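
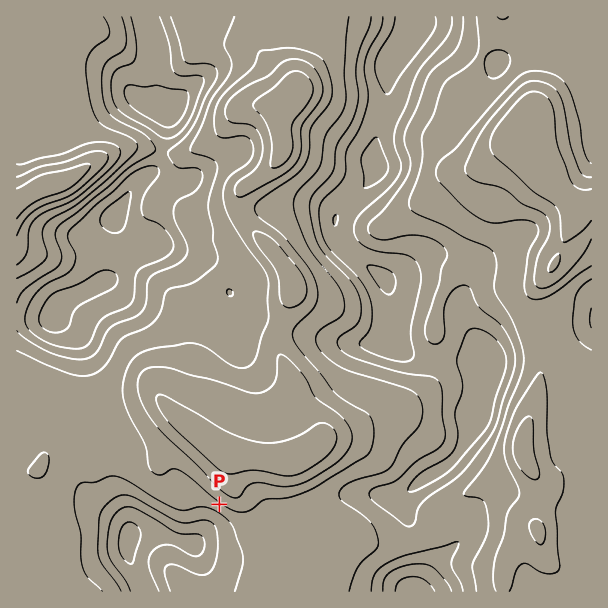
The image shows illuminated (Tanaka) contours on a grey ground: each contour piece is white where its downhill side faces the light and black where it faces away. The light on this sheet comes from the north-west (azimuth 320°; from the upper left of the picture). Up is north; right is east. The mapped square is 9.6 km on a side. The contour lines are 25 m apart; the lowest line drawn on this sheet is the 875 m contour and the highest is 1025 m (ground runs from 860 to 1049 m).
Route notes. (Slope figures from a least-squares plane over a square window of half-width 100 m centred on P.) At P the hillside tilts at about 9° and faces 214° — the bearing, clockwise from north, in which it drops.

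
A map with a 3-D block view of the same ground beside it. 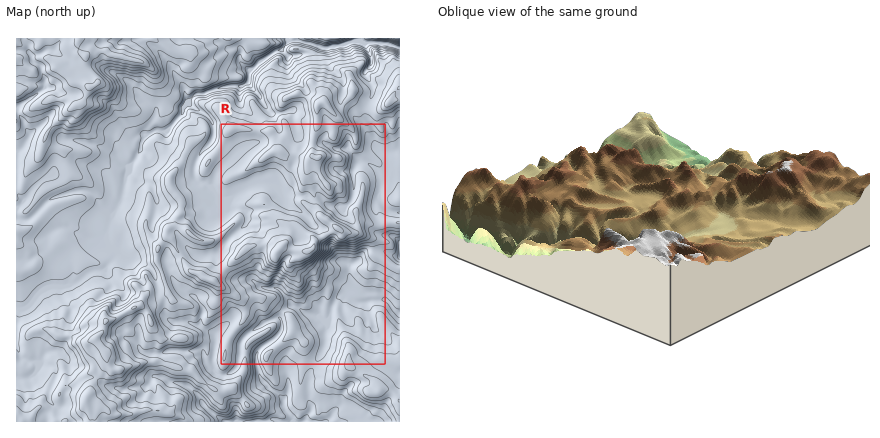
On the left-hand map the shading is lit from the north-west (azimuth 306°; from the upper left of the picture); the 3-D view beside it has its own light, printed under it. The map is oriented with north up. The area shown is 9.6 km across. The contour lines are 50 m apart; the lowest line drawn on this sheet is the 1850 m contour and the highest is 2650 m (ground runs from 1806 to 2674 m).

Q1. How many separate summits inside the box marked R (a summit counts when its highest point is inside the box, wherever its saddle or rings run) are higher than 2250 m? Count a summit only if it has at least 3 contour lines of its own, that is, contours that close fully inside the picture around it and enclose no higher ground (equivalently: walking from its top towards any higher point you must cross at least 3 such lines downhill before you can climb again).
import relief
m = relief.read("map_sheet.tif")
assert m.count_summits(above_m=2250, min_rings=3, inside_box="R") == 1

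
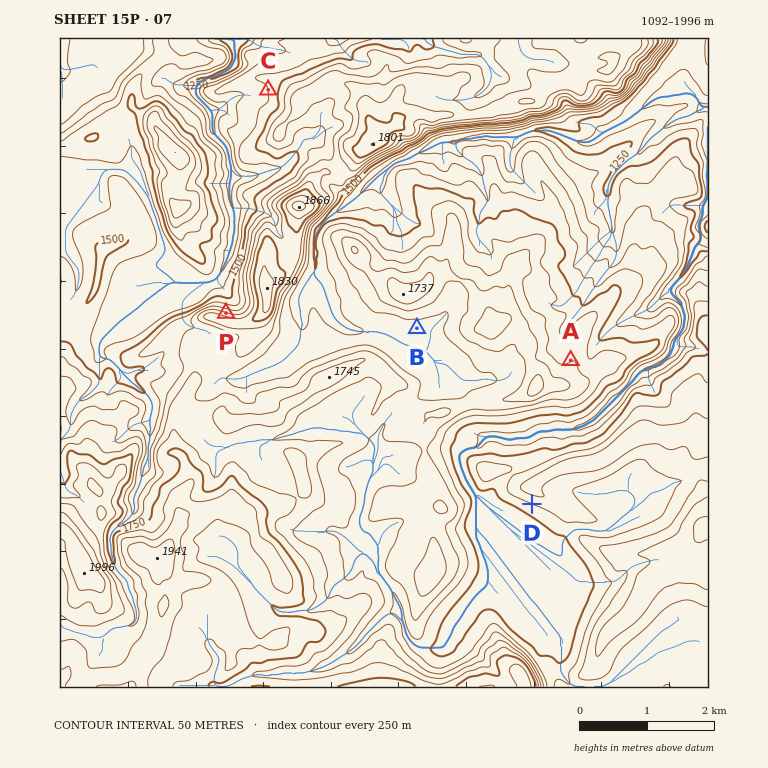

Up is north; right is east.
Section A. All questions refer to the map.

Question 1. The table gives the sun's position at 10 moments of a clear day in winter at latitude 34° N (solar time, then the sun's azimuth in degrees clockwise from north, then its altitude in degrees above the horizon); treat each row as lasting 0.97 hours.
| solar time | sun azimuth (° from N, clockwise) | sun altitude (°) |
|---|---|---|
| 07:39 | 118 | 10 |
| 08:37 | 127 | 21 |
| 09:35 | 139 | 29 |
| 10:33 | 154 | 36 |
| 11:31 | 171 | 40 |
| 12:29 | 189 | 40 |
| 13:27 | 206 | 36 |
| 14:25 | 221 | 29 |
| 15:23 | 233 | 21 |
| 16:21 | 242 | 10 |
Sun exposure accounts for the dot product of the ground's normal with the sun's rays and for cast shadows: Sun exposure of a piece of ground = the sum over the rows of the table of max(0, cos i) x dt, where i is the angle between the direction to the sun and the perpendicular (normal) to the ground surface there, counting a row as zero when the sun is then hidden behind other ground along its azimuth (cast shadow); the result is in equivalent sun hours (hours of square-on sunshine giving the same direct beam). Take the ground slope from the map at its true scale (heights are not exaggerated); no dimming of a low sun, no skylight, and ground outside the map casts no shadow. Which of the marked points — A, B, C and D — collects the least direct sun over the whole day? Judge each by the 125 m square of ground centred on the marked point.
A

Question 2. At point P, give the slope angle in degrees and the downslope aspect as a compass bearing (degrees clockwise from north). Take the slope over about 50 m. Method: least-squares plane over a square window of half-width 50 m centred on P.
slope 41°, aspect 16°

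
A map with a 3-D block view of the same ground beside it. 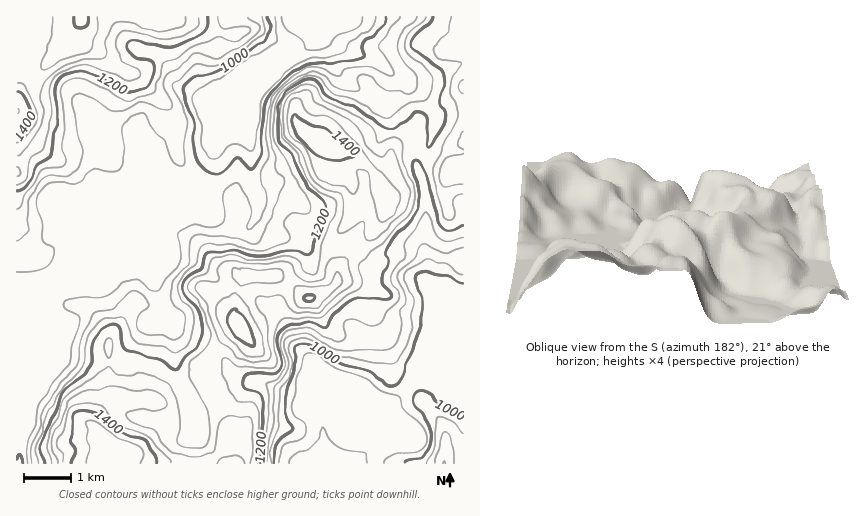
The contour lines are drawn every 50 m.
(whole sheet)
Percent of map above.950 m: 90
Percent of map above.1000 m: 84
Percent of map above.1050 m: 65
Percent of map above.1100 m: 55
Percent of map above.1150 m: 45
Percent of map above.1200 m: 37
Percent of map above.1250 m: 27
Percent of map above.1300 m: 17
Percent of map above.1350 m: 8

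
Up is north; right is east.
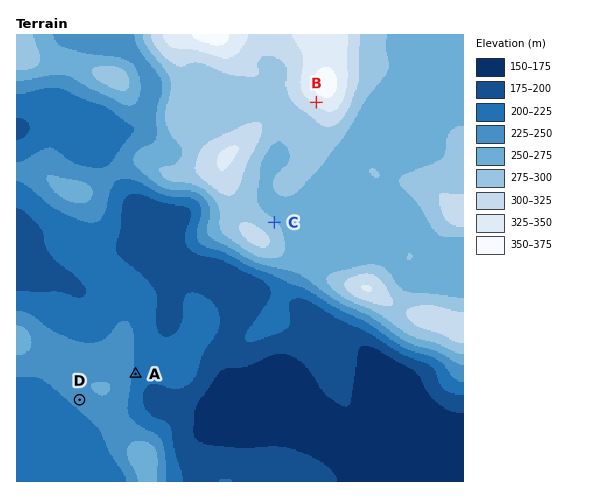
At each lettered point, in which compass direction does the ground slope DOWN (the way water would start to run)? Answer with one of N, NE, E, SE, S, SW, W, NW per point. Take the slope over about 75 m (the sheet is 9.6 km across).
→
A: E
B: SW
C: NE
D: SW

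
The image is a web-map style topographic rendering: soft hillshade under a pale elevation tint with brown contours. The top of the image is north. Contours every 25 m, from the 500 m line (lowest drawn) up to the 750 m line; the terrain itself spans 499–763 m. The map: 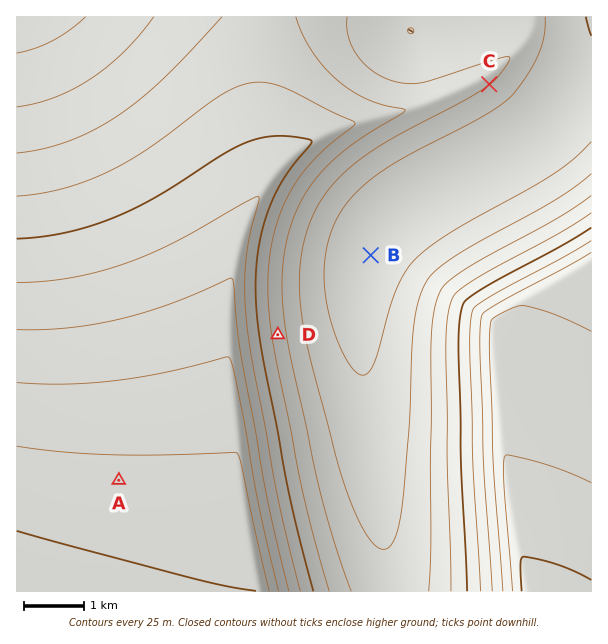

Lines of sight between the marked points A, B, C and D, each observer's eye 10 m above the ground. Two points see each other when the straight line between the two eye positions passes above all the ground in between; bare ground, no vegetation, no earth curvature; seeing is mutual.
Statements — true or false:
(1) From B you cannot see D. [false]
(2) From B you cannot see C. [false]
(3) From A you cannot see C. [true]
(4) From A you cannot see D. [true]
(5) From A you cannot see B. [true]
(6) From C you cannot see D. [false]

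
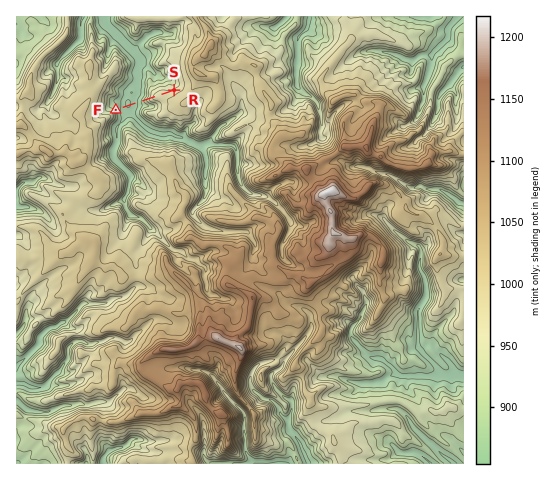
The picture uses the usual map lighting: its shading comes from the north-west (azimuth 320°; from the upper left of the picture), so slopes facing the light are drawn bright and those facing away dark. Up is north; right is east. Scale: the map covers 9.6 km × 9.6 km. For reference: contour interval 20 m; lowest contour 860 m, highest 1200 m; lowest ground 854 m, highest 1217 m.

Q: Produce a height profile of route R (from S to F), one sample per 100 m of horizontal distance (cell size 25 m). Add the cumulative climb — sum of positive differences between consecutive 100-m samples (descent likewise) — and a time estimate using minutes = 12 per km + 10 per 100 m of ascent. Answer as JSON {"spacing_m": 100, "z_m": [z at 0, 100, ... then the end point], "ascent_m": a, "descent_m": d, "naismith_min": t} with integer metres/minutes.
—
{"spacing_m": 100, "z_m": [966, 963, 970, 972, 969, 956, 926, 895, 865, 857, 861, 859, 859, 881, 888], "ascent_m": 43, "descent_m": 120, "naismith_min": 20}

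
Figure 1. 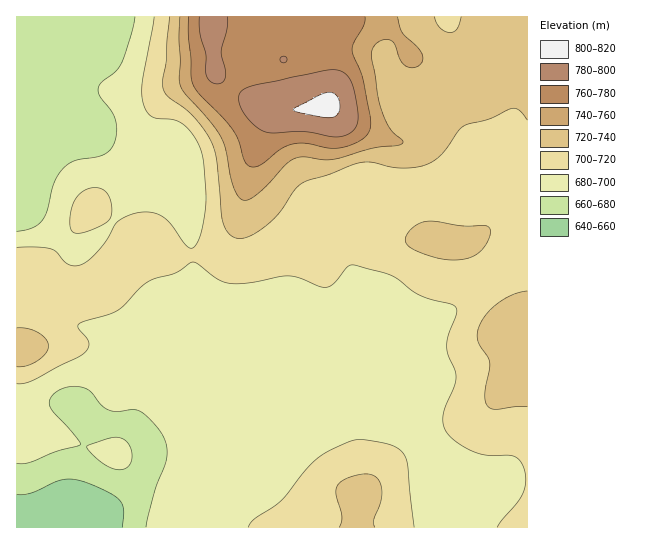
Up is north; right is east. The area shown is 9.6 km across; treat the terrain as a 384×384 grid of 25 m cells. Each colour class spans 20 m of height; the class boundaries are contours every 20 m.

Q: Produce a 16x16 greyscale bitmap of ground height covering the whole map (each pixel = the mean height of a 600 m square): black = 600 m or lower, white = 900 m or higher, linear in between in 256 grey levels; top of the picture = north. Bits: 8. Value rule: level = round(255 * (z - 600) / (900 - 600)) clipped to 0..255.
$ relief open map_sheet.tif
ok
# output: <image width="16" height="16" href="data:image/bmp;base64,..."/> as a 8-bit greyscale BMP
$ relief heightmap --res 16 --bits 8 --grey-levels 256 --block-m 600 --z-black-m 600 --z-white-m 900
<image width="16" height="16" href="data:image/bmp;base64,Qk02BQAAAAAAADYEAAAoAAAAEAAAABAAAAABAAgAAAAAAAABAAATCwAAEwsAAAABAAAAAAAAAAAAAAEBAQACAgIAAwMDAAQEBAAFBQUABgYGAAcHBwAICAgACQkJAAoKCgALCwsADAwMAA0NDQAODg4ADw8PABAQEAAREREAEhISABMTEwAUFBQAFRUVABYWFgAXFxcAGBgYABkZGQAaGhoAGxsbABwcHAAdHR0AHh4eAB8fHwAgICAAISEhACIiIgAjIyMAJCQkACUlJQAmJiYAJycnACgoKAApKSkAKioqACsrKwAsLCwALS0tAC4uLgAvLy8AMDAwADExMQAyMjIAMzMzADQ0NAA1NTUANjY2ADc3NwA4ODgAOTk5ADo6OgA7OzsAPDw8AD09PQA+Pj4APz8/AEBAQABBQUEAQkJCAENDQwBEREQARUVFAEZGRgBHR0cASEhIAElJSQBKSkoAS0tLAExMTABNTU0ATk5OAE9PTwBQUFAAUVFRAFJSUgBTU1MAVFRUAFVVVQBWVlYAV1dXAFhYWABZWVkAWlpaAFtbWwBcXFwAXV1dAF5eXgBfX18AYGBgAGFhYQBiYmIAY2NjAGRkZABlZWUAZmZmAGdnZwBoaGgAaWlpAGpqagBra2sAbGxsAG1tbQBubm4Ab29vAHBwcABxcXEAcnJyAHNzcwB0dHQAdXV1AHZ2dgB3d3cAeHh4AHl5eQB6enoAe3t7AHx8fAB9fX0Afn5+AH9/fwCAgIAAgYGBAIKCggCDg4MAhISEAIWFhQCGhoYAh4eHAIiIiACJiYkAioqKAIuLiwCMjIwAjY2NAI6OjgCPj48AkJCQAJGRkQCSkpIAk5OTAJSUlACVlZUAlpaWAJeXlwCYmJgAmZmZAJqamgCbm5sAnJycAJ2dnQCenp4An5+fAKCgoAChoaEAoqKiAKOjowCkpKQApaWlAKampgCnp6cAqKioAKmpqQCqqqoAq6urAKysrACtra0Arq6uAK+vrwCwsLAAsbGxALKysgCzs7MAtLS0ALW1tQC2trYAt7e3ALi4uAC5ubkAurq6ALu7uwC8vLwAvb29AL6+vgC/v78AwMDAAMHBwQDCwsIAw8PDAMTExADFxcUAxsbGAMfHxwDIyMgAycnJAMrKygDLy8sAzMzMAM3NzQDOzs4Az8/PANDQ0ADR0dEA0tLSANPT0wDU1NQA1dXVANbW1gDX19cA2NjYANnZ2QDa2toA29vbANzc3ADd3d0A3t7eAN/f3wDg4OAA4eHhAOLi4gDj4+MA5OTkAOXl5QDm5uYA5+fnAOjo6ADp6ekA6urqAOvr6wDs7OwA7e3tAO7u7gDv7+8A8PDwAPHx8QDy8vIA8/PzAPT09AD19fUA9vb2APf39wD4+PgA+fn5APr6+gD7+/sA/Pz8AP39/QD+/v4A////ACspKjdKS0pSWmJnY1VRUlY6NDg+RUhGSFFeZmJTUVFTSERERENHRkZIUlhXUlNXV0pEQ0NGSEZGRktRTU5WYWFTSEZGR0dGRkZITEtMVGJwa1tQSkhGRkZGR0lJTFVkbF5aVlJQS0hGR0xLSU1UZG5fYWJaUU9SUVBUT09XXFxhW1VXW1hWXV5bW1ZcY2dkXENRVlZWU2VqX1lWWmRmZWI7TFVRT09reGldV1dbW2BjN0FGS0xQcYl7d29ra2BeZDU5PkpSXICYnJ+Ye3BpY2Q2O0JNYHyUnqOom3RpaGppODs+SWKImJWYlox0dWtpbDc4OUNejJmQkZGLenFna3E="/>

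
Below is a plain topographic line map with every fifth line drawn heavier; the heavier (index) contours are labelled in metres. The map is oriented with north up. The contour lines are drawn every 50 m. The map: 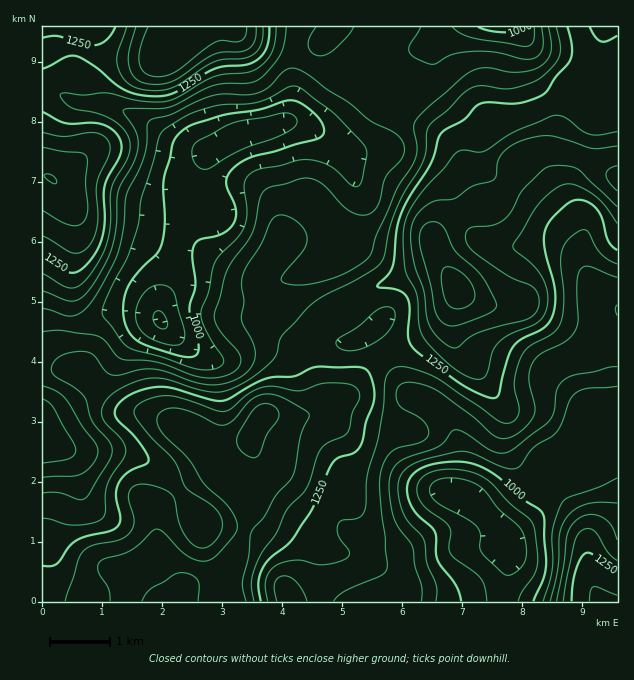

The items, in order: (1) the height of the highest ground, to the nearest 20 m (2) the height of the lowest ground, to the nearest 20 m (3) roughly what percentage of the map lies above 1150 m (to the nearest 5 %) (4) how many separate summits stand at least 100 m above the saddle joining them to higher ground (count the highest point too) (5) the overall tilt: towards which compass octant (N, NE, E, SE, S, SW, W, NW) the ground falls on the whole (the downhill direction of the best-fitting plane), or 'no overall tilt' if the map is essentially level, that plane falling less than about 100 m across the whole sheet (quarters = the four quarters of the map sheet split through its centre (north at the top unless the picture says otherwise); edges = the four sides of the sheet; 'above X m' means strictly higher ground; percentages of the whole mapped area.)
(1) The highest ground is at about 1480 m.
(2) The lowest point is down at roughly 860 m.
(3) Roughly 60 % of the ground is higher than 1150 m.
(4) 5 summits rise at least 100 m above their surroundings.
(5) No overall tilt - high and low ground are spread across the sheet.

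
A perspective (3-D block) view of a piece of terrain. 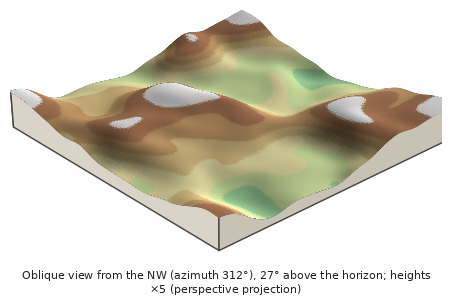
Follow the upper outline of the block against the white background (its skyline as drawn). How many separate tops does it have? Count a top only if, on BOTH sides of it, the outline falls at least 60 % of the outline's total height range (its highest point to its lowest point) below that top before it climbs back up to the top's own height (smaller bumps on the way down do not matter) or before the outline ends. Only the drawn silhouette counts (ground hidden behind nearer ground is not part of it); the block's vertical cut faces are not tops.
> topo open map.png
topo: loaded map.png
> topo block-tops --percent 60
1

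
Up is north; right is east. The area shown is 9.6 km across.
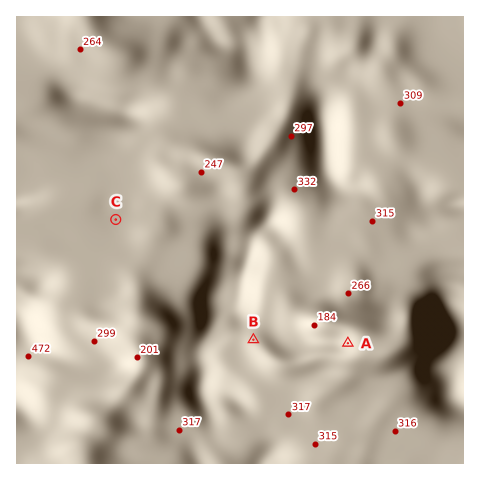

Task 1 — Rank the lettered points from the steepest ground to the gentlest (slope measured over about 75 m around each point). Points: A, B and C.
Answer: A B C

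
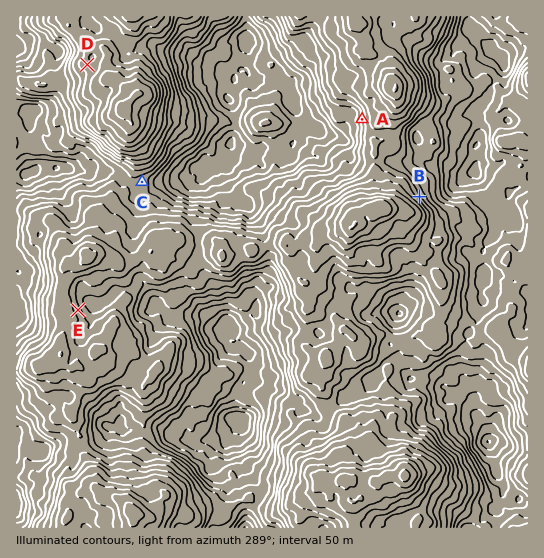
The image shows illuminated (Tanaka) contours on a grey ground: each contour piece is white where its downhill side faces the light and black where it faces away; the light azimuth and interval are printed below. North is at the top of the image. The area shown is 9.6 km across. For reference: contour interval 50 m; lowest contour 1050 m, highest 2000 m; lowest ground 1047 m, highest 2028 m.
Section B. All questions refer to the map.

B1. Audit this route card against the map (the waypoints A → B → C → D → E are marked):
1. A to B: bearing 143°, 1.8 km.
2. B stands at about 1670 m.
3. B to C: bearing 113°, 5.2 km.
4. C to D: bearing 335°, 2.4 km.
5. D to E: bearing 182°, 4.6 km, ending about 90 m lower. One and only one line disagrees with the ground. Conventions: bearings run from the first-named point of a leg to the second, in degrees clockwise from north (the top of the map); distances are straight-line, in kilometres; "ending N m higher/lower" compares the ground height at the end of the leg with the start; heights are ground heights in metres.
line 3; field bearing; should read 273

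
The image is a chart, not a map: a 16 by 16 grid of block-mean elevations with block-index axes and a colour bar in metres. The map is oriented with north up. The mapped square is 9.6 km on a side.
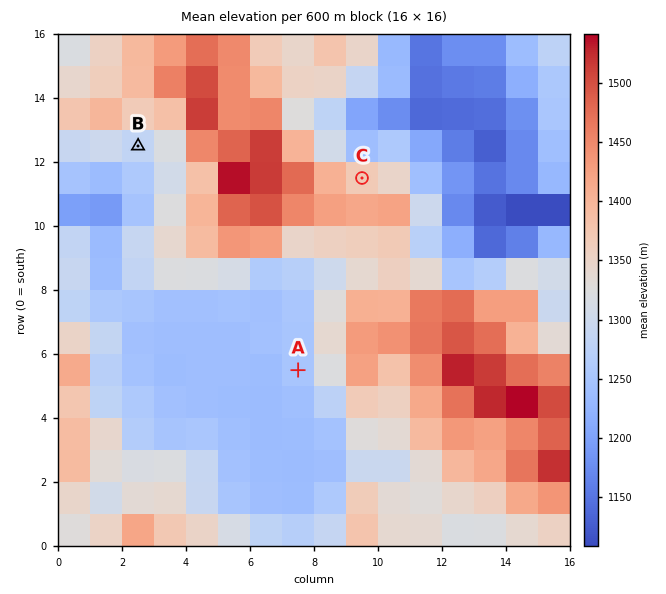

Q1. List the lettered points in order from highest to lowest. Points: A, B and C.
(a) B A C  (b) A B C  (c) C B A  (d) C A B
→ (c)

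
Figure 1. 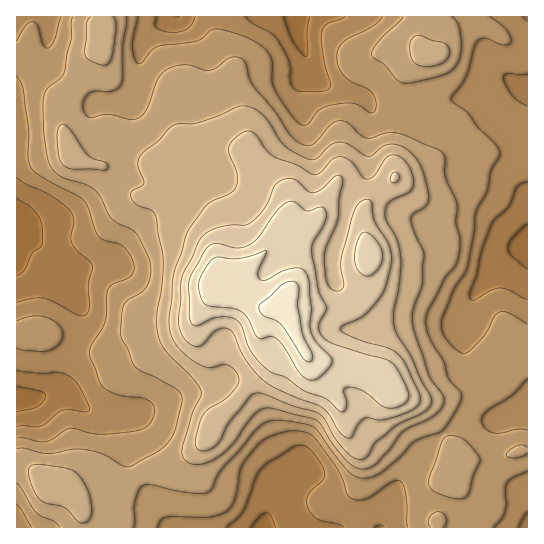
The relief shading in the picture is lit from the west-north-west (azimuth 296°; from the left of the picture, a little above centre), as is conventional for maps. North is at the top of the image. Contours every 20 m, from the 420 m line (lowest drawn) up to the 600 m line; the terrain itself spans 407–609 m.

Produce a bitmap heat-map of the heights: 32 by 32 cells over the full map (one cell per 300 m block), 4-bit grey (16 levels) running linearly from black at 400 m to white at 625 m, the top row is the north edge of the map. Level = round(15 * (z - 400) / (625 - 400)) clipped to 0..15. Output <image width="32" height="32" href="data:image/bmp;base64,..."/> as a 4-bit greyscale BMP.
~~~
<image width="32" height="32" href="data:image/bmp;base64,Qk12AgAAAAAAAHYAAAAoAAAAIAAAACAAAAABAAQAAAAAAAACAAATCwAAEwsAABAAAAAAAAAAAAAAABEREQAiIiIAMzMzAERERABVVVUAZmZmAHd3dwCIiIgAmZmZAKqqqgC7u7sAzMzMAN3d3QDu7u4A////AEVmdmVEREMhIjMzM0VVVENWd3ZlVVVUMiIzRENFVVVDZ3d2ZVVVVDIiM0RERVZVQ2d3ZmVmZmUyIiNWZVVmVVRmZmVVVnd2QzI0eHZVVlVVREVURVV4h1RDRpmHZVVUVTM0MzRFaIh1VWipmXZlREQSIzM0RWeIh3iKuquodVRDESI0RFVneIiau7u8uXZVRCIjRFVWZ4iau8y7y6dlVVQzM0RVZniIq7zcy7qXVUVVRERFVmeZmbzN26qZhlREVUVDNFZoqqq93sqZmHZDNEREMzRWaKu8ze3Kqph2QzREIyI0VWis3d3tyqqodlQzMyIiM0RnrN3c3bmaqXdkMiISIjM0Z5vMzMy5q7l3ZTIhESM0RWeKu7zLuZu5d2ZCEREjRFVniaqry7qaqHZlQyERI0Vmd3iZmru6mph2ZUMiEjNFZ3d4iJmqqpmYd2VEMjNFVmd3eIiJmZmYmYdlVDNEZ3dnd3iIiZiImImGZVRDRWd2Znd4iIh3Z3d4dlVUREV3ZmZnd4iIZVZlVlVVRENFZlVVZnd3d1RFVUVUREQzRWZVVVZmZmZDNERFVEREM0VmZlVWZmZlQyM0RVVEQzJFVmZkVWVWVDIjRVVmZUMzREZ3ZEVVVVQyI0VWZ3ZDNERFd2Q0REVDISNEVnd2RERERXdkMiNDMiEjM0VmZVRD"/>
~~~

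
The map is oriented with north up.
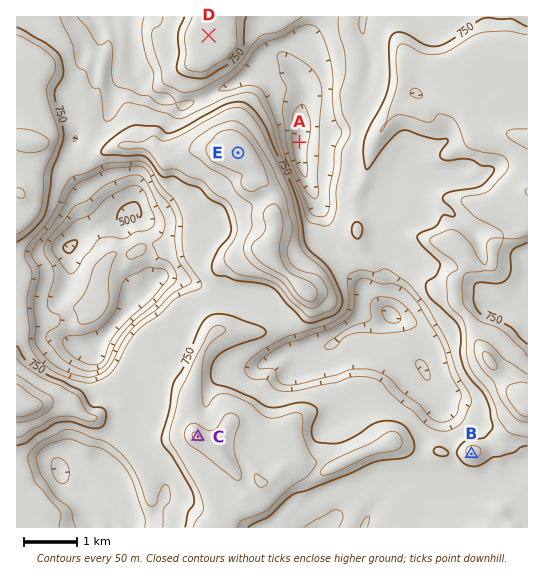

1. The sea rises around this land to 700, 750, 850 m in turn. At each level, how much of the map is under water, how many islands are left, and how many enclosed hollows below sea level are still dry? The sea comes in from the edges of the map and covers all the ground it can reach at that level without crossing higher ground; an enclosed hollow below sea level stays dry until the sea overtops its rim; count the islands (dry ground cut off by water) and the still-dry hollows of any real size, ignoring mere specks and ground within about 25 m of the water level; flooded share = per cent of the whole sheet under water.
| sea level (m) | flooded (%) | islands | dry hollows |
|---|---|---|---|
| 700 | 13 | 0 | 2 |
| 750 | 64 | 1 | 0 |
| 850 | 94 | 2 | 0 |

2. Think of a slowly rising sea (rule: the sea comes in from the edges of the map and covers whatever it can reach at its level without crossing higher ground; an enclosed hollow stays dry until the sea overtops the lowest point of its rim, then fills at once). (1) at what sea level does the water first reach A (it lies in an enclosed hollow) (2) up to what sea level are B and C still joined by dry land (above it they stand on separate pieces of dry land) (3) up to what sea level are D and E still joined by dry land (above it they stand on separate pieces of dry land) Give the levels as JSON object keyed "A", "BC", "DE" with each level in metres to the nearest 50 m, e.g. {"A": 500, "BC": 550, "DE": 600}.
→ {"A": 650, "BC": 750, "DE": 700}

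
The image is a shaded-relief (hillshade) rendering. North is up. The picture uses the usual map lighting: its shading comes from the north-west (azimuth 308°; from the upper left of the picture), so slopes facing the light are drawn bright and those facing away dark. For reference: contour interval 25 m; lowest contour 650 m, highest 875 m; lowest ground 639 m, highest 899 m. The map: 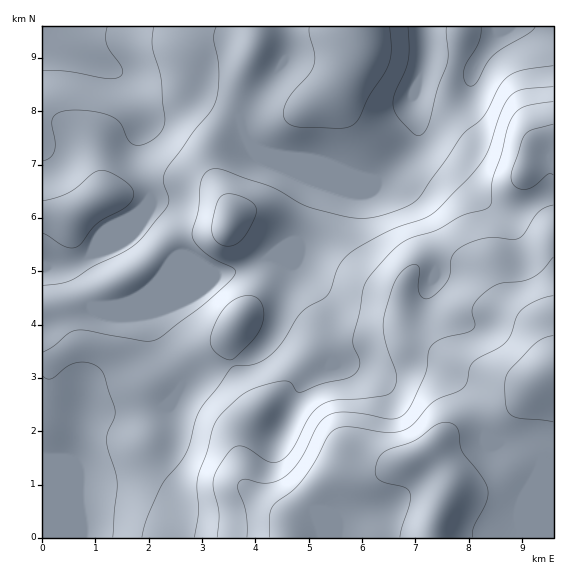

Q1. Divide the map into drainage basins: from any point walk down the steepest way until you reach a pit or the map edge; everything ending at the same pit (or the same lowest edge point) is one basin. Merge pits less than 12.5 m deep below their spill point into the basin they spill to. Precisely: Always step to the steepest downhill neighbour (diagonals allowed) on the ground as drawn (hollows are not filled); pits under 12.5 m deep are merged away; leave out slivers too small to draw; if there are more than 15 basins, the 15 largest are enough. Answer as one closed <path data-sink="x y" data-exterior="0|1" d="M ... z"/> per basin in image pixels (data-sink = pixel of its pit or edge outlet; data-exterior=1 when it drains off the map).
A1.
<path data-sink="43 27" data-exterior="1" d="M355 26l-313 1 0 334 7 1 28-17 15 0 25 9 24 27 14 7 2 35-4 28 10 18 8 8 13 6 53 2 10 4 44 31 4 18 258 0 1-171-8-24-8-15-33-27-15-29-28-24-17-32-20-19-22-15-22-21-39-53-5-11 0-6 22-38z"/><path data-sink="425 27" data-exterior="1" d="M553 26l-197 0-1 9 4 18-22 38 0 6 5 11 39 53 22 21 22 15 20 19 17 32 28 24 15 29 33 27 8 15 7 23 1-201-22 1-7 3 6-25 8-6 15-3z"/><path data-sink="43 457" data-exterior="1" d="M92 345l-15 0-22 14-13 4 1 175 251-1-1-14-6-8-46-29-49-1-12-3-9-5-12-13-6-13 4-28-2-35-14-7-24-27z"/>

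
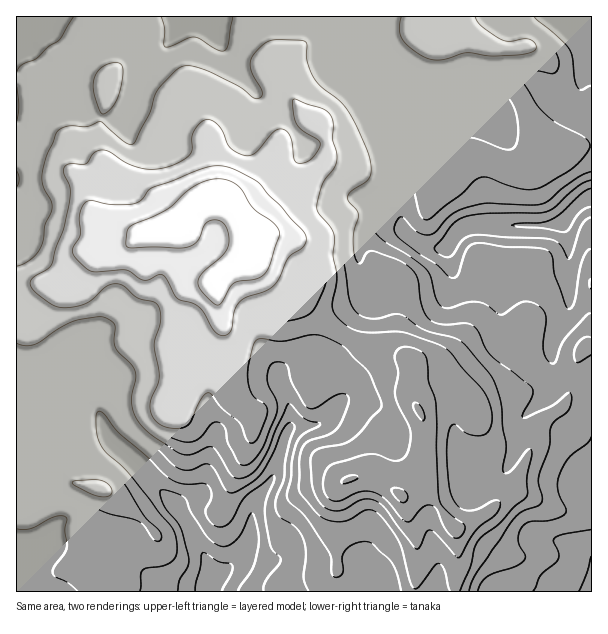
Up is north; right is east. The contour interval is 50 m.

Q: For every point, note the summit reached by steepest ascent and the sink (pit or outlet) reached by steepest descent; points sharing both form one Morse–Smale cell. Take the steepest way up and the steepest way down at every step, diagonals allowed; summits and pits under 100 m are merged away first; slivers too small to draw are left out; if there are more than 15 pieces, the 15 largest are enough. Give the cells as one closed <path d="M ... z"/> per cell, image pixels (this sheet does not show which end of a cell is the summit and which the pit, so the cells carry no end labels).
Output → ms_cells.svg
<path d="M315 120l-10 1-25 20-12 29-8 12-18 14-8 3-27 0-12 6-18 17-34 10-21 18-26 8-12 20-12 10-31-5-25 1 1 308 439-1 2-40-1-18-3-5 7 0 25-14 6-4 2-6-13-31 6-26-12-43-13-14-21-10-10 0-8 4-7 6-2 12-2-7 0-35-7-4-27-6-21-8-42-26-9-11 7-24-19-36-6-5-12-5-7 0-15 5 22-28 23-18 27-32 0-24-4-12z"/><path d="M591 16l-135 0-1 9-33-1-18 10-11 3-16 0-14-6-18 0-12-5-7 0-20 17-22 12-6 5-2 8 1 9 21 30 10 9 10 5 4 5 6 18 0 15-22 29-30 24-22 28 15-5 7 0 12 5 6 5 19 36-7 24 9 11 42 26 21 8 27 6 7 4 0 35 2 7 2-12 7-6 8-4 21 4 10 6 10 9 6 12 2 14 7 22-6 26 14 32 19-16 14-31 7-27 14-16 9-5 7-6 7-18 6-29 9-11 5-1z"/><path d="M455 16l-438 0-1 266 25 1 31 5 12-10 12-20 26-8 24-20 31-8 18-17 12-6 27 0 21-12 11-14 14-32 25-20 8-2-5-3-10-9-21-30 0-14 7-8 22-12 17-15 10-2 12 5 18 0 14 6 16 0 11-3 18-10 33 1z"/><path d="M591 346l-4 0-9 11-6 29-7 18-7 6-9 5-14 16-7 27-14 31-13 10-10 12-35 19 2 21-2 41 136-1z"/>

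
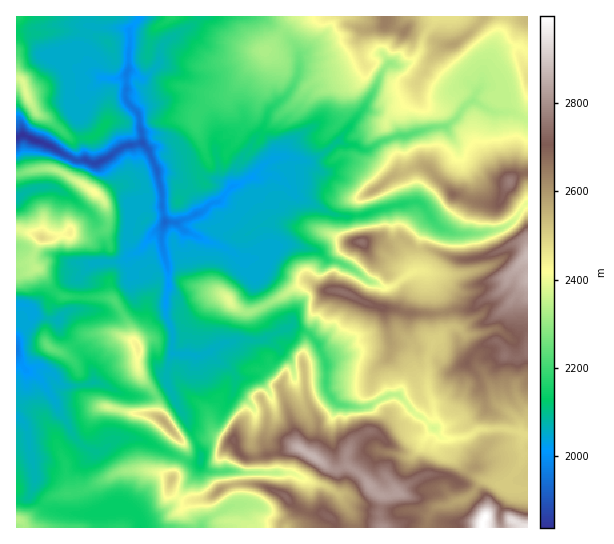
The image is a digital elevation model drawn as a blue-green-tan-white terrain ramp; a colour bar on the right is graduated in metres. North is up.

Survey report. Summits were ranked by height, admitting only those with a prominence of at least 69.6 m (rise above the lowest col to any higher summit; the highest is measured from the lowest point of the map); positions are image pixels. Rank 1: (313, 457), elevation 2866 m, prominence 216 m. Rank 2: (510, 182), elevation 2770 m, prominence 374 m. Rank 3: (362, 242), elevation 2750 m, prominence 228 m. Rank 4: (345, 293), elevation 2745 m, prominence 122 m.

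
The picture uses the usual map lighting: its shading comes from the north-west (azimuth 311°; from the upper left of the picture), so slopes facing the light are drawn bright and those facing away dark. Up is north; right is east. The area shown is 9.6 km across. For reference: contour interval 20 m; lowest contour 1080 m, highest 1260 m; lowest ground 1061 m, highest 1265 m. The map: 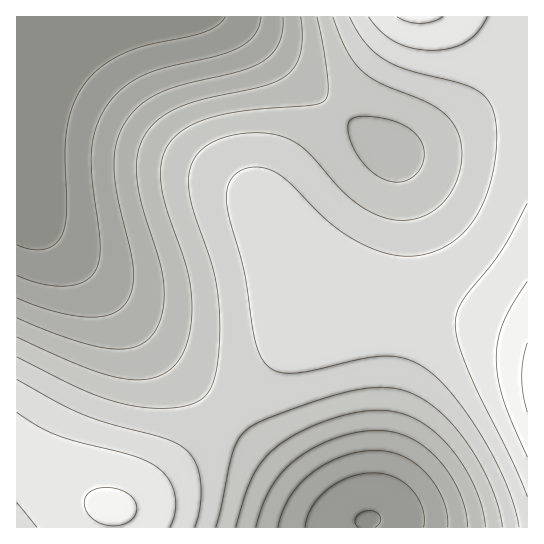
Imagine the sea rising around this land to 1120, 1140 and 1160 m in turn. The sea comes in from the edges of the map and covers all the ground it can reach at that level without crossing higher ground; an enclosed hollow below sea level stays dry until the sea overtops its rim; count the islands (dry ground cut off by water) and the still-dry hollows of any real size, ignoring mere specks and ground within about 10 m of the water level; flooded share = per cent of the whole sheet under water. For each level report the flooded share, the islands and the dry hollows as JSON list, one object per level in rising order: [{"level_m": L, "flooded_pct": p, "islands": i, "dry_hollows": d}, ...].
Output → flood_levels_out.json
[{"level_m": 1120, "flooded_pct": 20, "islands": 0, "dry_hollows": 0}, {"level_m": 1140, "flooded_pct": 27, "islands": 0, "dry_hollows": 0}, {"level_m": 1160, "flooded_pct": 35, "islands": 0, "dry_hollows": 0}]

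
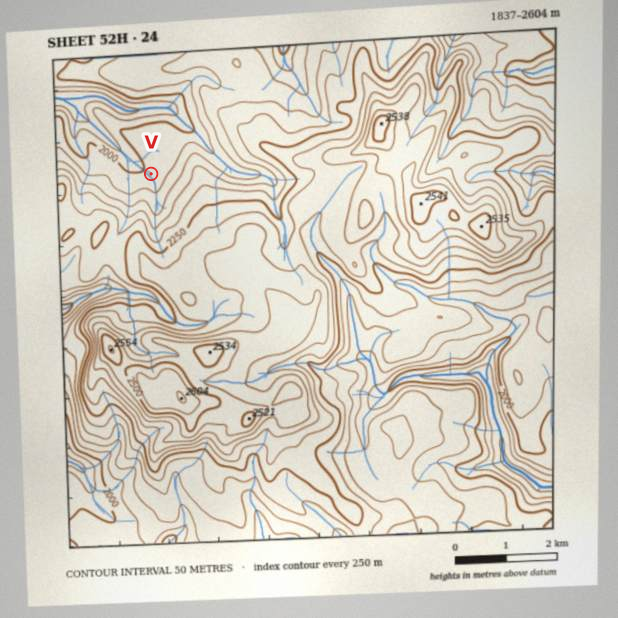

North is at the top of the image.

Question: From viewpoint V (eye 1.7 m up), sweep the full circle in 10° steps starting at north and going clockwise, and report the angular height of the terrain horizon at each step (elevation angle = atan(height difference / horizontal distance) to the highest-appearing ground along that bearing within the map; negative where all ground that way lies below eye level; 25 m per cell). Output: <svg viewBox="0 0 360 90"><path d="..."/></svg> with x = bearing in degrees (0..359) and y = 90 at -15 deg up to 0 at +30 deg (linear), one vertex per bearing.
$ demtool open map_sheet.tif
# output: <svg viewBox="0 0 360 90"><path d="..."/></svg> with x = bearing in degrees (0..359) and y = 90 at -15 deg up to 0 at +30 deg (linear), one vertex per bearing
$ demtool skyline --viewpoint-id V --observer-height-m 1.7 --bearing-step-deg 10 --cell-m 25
<svg viewBox="0 0 360 90"><path d="M0 55l10 0 10 0 10 0 10-2 10-2 10-2 10-1 10-5 10-2 10-1 10-1 10-2 10 0 10 1 10 1 10 1 10 2 10-1 10-3 10 0 10 5 10-3 10 0 10 3 10 2 10-1 10 2 10 8 10 4 10 2 10 6 10-6 10-1 10-2 10-1"/></svg>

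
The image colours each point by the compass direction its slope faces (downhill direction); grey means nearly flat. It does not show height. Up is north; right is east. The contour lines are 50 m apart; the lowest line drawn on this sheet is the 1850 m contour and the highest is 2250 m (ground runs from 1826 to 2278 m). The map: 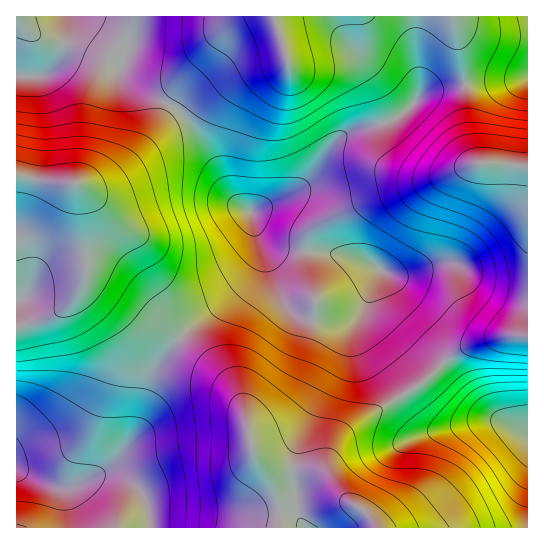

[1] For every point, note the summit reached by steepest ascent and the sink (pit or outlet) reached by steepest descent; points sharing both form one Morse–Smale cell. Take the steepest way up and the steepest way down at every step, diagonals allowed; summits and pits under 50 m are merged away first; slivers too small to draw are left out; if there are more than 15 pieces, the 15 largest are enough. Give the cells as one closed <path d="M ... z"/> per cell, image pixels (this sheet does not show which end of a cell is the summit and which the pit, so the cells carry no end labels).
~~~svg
<path d="M465 85l-19 2-20 5-28 25-16 7-36 9-13 10-20 31-11 13-9 6-42 20 6 20 9 10 7 4 14 4 36 1 24 4 31 12 5 5-2 20 7 14 35 37 20 17 14-9 25-11 31-6 15 0 0-168-5-2-45-2-2-2-8-28z"/><path d="M453 16l-199 0-19 8-12 10-23 31-16 17-15 23 16 13 15 20 12 19 21 42 14 12 6 1 40-19 9-6 11-13 20-31 13-10 36-9 16-7 28-25 20-5 19-2-4-28z"/><path d="M170 105l-22 36-29 30-20 12-24 0 4 6 5 21 4 59 42 23 51 45 12-12 36-26 22-22 8-16-1-22 13 28 9 30 5 9 9 9 19 6 20 3 13-1 9-4 6-6 19-43-15-9-18-5-24-4-36-1-21-8-11-13 1-3-5-14-12-8-10-11-17-37-12-19-15-20z"/><path d="M86 265l-2 13-7 15-16 18-16 8-29 8 1 201 132-1 0-10-4-16-12-17-20-11-20 4 21-14 19-26 7-18 8-38 5-11 27-33-39-37-24-16-26-12z"/><path d="M443 363l-22 21-58 35-22 18-10 17-3 11 7 20-9-10-8-4-47-4-15-9 13 20 7 15 4 18 1 17 247-1 0-92-42-24z"/><path d="M258 239l1 22-8 16-22 22-36 26-12 13 24 21 30 32 10 24 7 36 9 10 17 7 40 3 8 4 8 9-6-19 3-11 10-17 22-18 58-35 23-22-21-18-35-37-7-14 2-20-2-2-20 42-6 6-9 4-13 1-20-3-19-6-9-9-5-9-9-30z"/><path d="M181 337l-24 28-9 16-8 38-7 18-17 24-17 13 18 1 10 5 13 11 7 14 3 23 129 0 1-17-4-18-7-15-17-27-5-30-8-23-11-16z"/><path d="M71 16l-55 1 0 157 35 9 43 1 16-7 9-6 24-24 26-41-40-23-9-10-1-4 2-7-28-21-14-14z"/><path d="M18 175l-2 0 1 152 28-8 16-8 16-18 6-11 4-17-3-55-7-24-3-3-23 0z"/><path d="M253 16l-181 1 7 10 14 14 28 21-2 7 1 4 9 10 13 9 27 13 15-23 16-17 23-31 12-10z"/><path d="M518 335l-21 2-30 10-14 8-9 8 42 48 41 24 1-98z"/><path d="M527 77l-18 4-44 4 3 48 5 22 5 8 50 3z"/><path d="M527 16l-74 1 13 67 43-3 19-4z"/>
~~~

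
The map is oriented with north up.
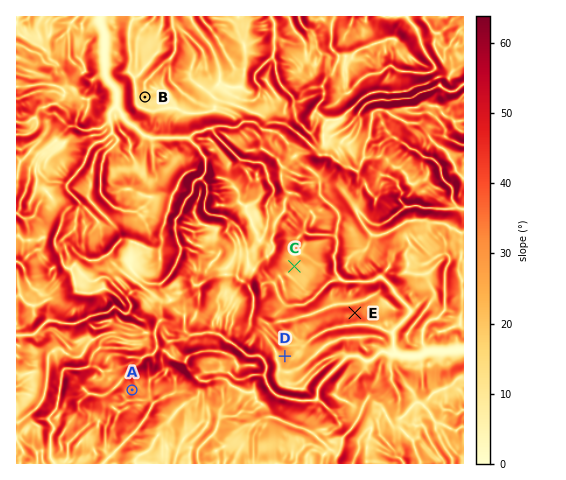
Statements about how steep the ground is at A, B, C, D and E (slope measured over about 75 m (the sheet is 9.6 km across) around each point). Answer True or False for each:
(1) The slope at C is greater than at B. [True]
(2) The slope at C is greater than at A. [False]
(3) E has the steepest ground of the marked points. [True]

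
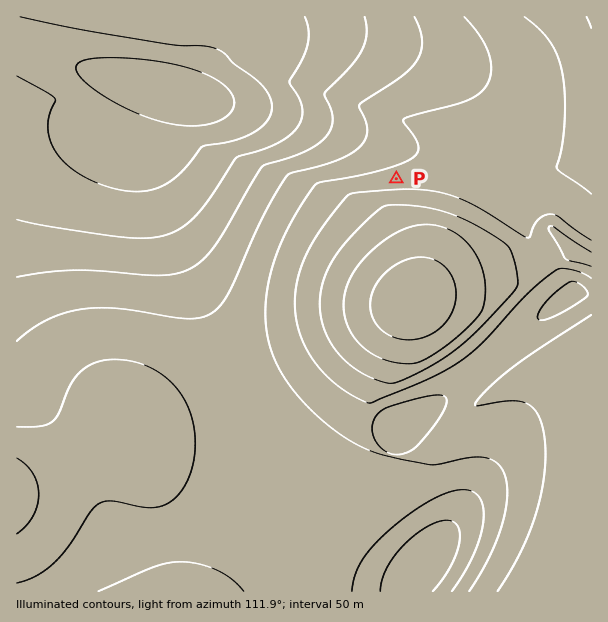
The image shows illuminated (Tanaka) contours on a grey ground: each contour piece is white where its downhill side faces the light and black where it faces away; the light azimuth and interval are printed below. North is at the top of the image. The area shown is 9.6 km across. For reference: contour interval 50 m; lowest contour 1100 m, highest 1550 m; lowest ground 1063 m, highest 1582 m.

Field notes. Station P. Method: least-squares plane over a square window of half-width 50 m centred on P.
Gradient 7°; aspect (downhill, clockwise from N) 172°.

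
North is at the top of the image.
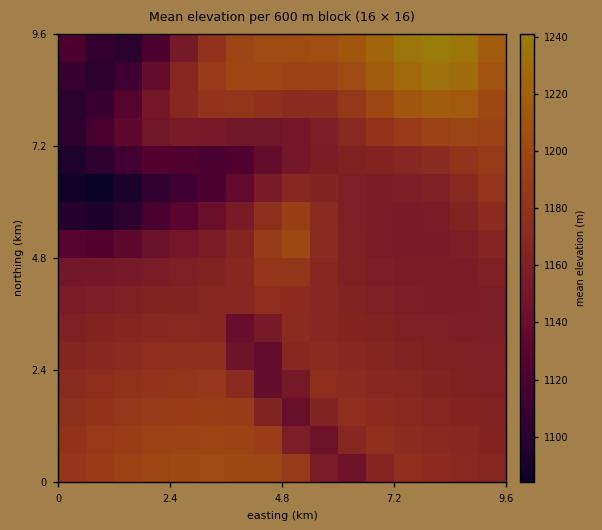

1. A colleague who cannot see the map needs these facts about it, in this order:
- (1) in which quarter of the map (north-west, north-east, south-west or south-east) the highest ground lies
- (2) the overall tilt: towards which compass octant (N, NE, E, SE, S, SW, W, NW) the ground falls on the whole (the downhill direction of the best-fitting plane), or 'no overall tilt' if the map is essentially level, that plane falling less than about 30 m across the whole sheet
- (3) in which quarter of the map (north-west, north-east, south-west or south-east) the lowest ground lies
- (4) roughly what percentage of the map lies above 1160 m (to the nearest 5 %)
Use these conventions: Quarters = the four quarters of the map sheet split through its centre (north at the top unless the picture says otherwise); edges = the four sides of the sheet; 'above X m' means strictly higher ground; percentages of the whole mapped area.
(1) The highest point lies in the north-east quarter of the map.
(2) On the whole the ground falls towards the west.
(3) The lowest ground is in the north-west quarter.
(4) Roughly 60 % of the ground is higher than 1160 m.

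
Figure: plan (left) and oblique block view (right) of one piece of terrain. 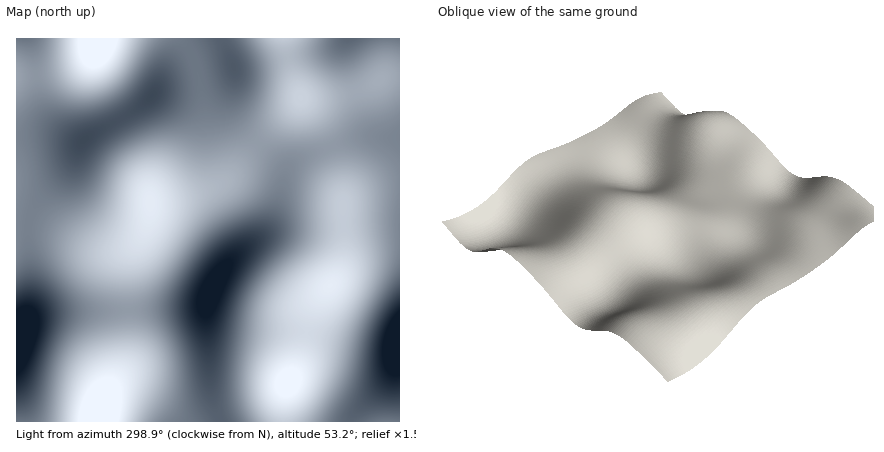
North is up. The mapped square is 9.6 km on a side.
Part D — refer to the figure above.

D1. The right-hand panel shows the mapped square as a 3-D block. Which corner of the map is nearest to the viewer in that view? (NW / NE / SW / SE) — SE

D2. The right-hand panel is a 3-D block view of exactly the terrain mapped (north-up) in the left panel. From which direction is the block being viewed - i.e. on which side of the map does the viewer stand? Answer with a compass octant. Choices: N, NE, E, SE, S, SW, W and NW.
SE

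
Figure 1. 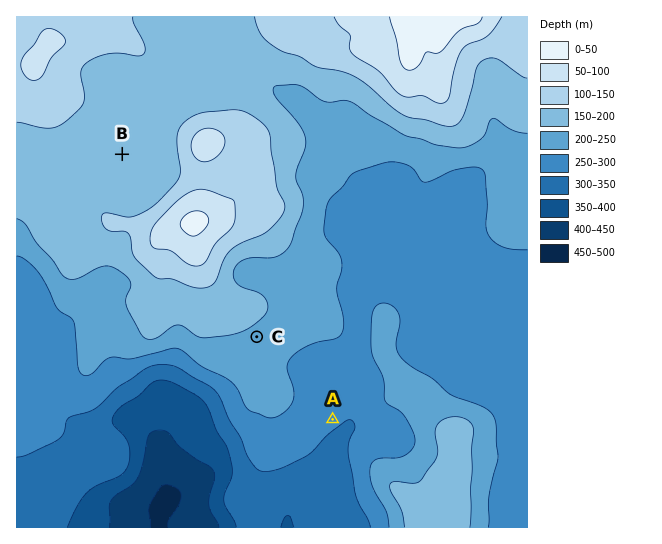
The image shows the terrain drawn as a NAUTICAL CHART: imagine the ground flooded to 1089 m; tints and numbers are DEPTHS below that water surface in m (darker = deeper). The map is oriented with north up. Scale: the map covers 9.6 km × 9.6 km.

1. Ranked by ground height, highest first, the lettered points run B C A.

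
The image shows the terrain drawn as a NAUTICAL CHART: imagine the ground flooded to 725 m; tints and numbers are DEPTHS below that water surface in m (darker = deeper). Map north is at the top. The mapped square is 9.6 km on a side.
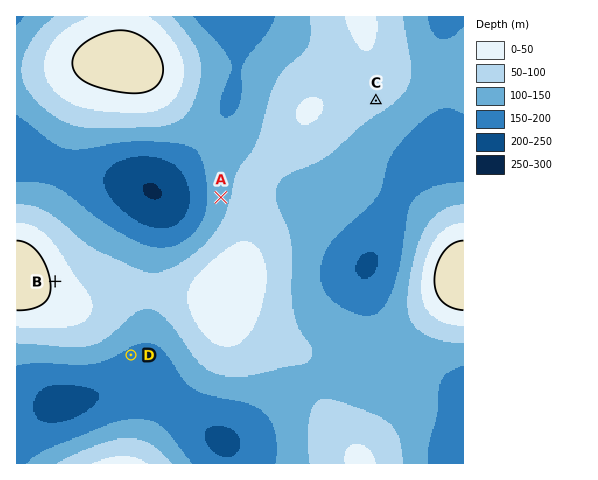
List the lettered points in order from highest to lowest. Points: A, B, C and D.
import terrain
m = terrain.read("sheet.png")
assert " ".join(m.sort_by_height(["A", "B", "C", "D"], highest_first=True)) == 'B C A D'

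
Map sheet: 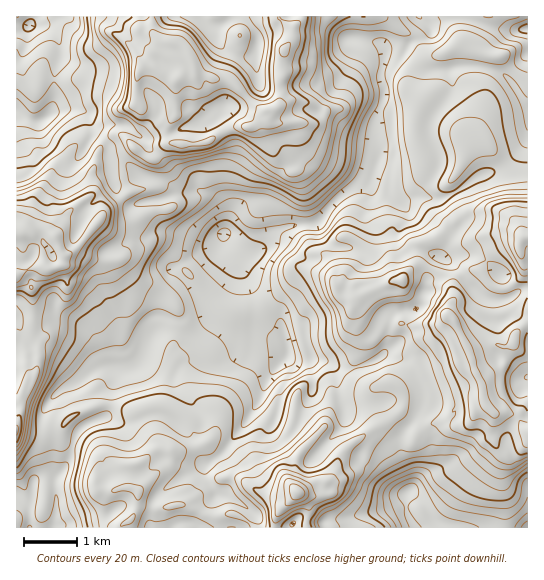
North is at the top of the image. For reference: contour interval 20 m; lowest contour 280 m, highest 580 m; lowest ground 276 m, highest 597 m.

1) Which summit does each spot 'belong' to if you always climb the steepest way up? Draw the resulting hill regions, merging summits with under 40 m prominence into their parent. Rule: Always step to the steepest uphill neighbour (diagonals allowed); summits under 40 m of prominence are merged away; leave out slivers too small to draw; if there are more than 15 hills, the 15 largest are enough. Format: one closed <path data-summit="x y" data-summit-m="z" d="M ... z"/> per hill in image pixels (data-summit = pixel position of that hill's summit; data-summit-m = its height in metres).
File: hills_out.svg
<path data-summit="298 493" data-summit-m="597" d="M223 235l-3 7-9 7-9 3-30 17 11 10-19 20-4 16-7 8-1 11-5 8-6 16-10 9-12 0-8 22-2 20-2 6-21 9-7 6-11 31-12 17-19 1-4 3-1 13-5 9-11-7 1 31 406 0 10-7-10-19-14-11 3-5-1-11-11-25 0-8 4-11 11-12 8-14-2-19-9-19-9-8-13-4-8 0-15 9-14 4-11 0-16-7-13-2-18 1-8-3 0-11-4-5-21-6-3-4-11-48-7-12 0-18-11-9z"/><path data-summit="270 110" data-summit-m="557" d="M354 16l-321 0-4 9 18 2 9 8 4 10 1 9-6 19 0 25-6 16 6-3 15-3 16 4 6 19 16 14 2 20 15-1 16 11 24 6 16 11 18-1 15 6 10 17 1 24 14 13 6 2 8 0 18-20 11-5 35-5 25-28 20-15 7 0 4-6 4-12-2-40 9-24-3-28 4-20-6-7-26-5z"/><path data-summit="21 233" data-summit-m="559" d="M73 108l-18 3-16 10-10-1-13-7 0 230 4-4 2-7 5 7 6 1 18-15 24 0 11 4 10 10 12 26-1 2-6 0-8 4-16 12-18 8-15 19-4 21 1 14 8 25 6 9 13-18 11-31 7-6 21-9 2-6 2-20 8-22 12 0 10-9 6-16 5-8 1-11 7-8 4-16 19-20-11-10 43-22 8-9 2-8-2-20-6-9-7-6-11-4-18 1-16-11-27-8-9-8-19 0-2-20-16-14-5-18z"/><path data-summit="449 315" data-summit-m="556" d="M441 257l-4 0-6 9-11 40-12 5-5 26-19 17 23 7 8 10 8 20-2 18-9 13 9 7 8 13 3 21-4 8-19 20 14 11 10 17-8 9 102 0 1-238-6-1-19 11-17-1-21-18-4-8-10-10z"/><path data-summit="402 279" data-summit-m="514" d="M371 183l-2 0 2 11-6 17 2 15-7 15-6 6-8 1-16-4-9-10-4-11-3 0-32 5-11 5-16 19-14 1 0 18 10 22 6 36 5 6 21 6 4 5 0 11 3 2 31 1 21 8 11 0 14-4 11-5 10-10 0-14-9-9 4-8 15-7 17-2 6-6 7-30 7-14 4-2-20-9-12-1-7-8-1-10 5-8 1-12-22-20-8-2z"/><path data-summit="523 238" data-summit-m="577" d="M527 140l-11 17-10 10-32 12-25 17-7 3-25-2-18 6 6 6-1 12-5 8 1 10 7 8 16 2 28 14 28 32 11 5 13 0 19-11 6 0z"/><path data-summit="17 430" data-summit-m="528" d="M75 325l-24 0-18 15-6-1-5-7-6 13 0 150 10 9 6-9 1-13 4-3 18-1-6-8-8-25-1-14 5-24 6-8 12-11 14-5 24-16 7-1-12-27-10-10z"/>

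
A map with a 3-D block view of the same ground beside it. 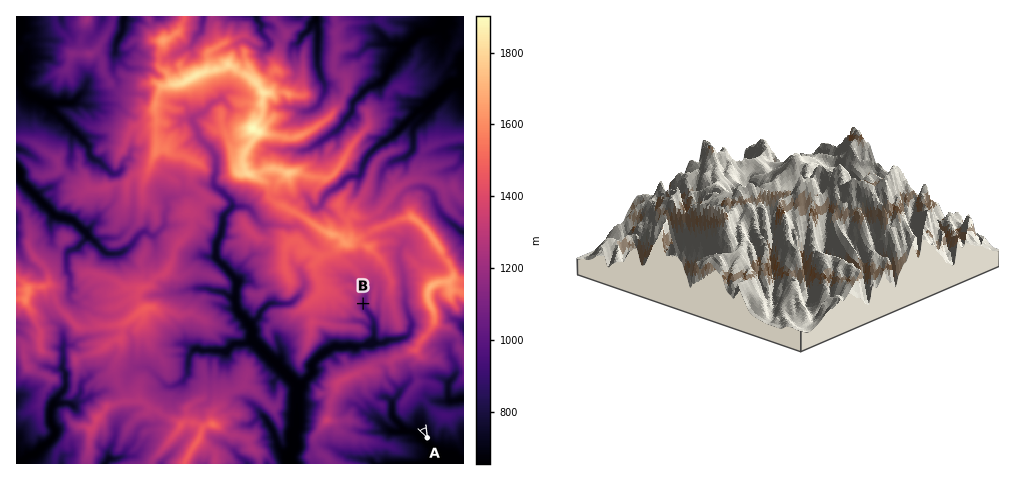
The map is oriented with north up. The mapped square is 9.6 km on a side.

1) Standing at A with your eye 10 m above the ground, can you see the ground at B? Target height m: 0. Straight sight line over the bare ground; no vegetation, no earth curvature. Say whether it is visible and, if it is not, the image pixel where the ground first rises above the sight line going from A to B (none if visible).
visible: false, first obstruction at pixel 417 417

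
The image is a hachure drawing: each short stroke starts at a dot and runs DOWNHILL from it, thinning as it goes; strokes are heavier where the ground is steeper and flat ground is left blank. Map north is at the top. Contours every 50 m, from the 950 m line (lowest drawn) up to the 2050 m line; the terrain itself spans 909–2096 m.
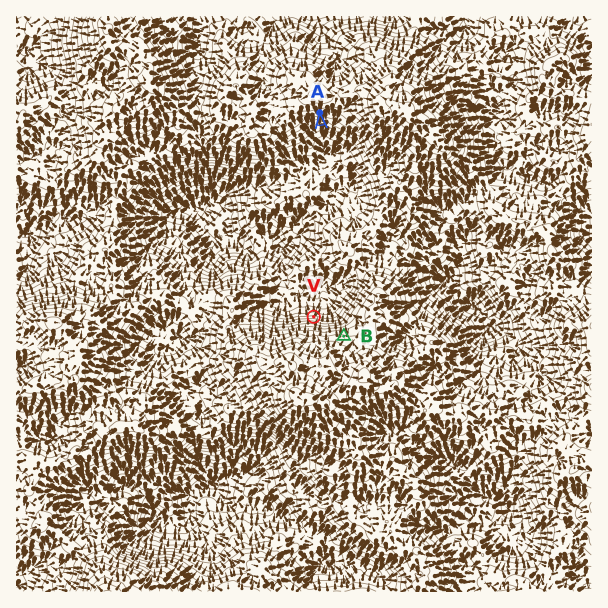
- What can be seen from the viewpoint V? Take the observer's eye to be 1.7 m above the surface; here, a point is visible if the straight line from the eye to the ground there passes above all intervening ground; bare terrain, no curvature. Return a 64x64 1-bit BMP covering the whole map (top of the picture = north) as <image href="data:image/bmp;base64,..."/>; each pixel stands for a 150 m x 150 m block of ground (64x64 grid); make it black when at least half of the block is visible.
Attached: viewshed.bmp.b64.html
<image width="64" height="64" href="data:image/bmp;base64,Qk0+AgAAAAAAAD4AAAAoAAAAQAAAAEAAAAABAAEAAAAAAAACAAATCwAAEwsAAAIAAAAAAAAA////AAAAAAAAAAAAAAAAAAAAAAAAAAAAAAAAAAAAAAAAAAAAAAAAAAAAAAAAAAAAAAAAAAAAAAAAAAAAAAAAAAAAAAAAAAAAAAAAAAAAAAAAAAAAAAAAAAAAAAAAAAAAAAAAAAAAAAAAAAAAAAAAAAAAAAAAAAAAAAAAAAAAAAAAAAAAAAAAAAAAAAAAAAAAAAAAAAAAAAAAAAAAAAAAAAAAAAAAAAAAAAAAAAAAAAAAAAAAAAAAAAAAAAAAAAAAAAAAAAAAAAAAAAAAAAAAAAAAAAAAAAAAAAAAAAAAAAAAAAAAAAAAAAAAAAAAAAAAAAAAEDgAAAAEAAD4ngAAAAAAAP/+AAAAAAAA//8AAAAAAAB//wAAAAAAAB//AAAAAAAACf4AAAAAAAAA/AAAAAAAAAA8AAAAABAAABAAAAAAGAAgIAAAAAAcAHAAAAAAABwAfAAYAAAAHAB/wDAAAAAfABfAcAAAAB/+A0BwAAAP///GAP8AAAf///4gniAAgPf//iH/gACAc///+f8AAAB//////gAAAD/////8AAAAH/uH//wAAAA/sgP/8AAAABPwA//AAAAAAcMB/wAAAAADwAAMAAAAAACAAAAAAAAAAEAAAAAAAAABgAAAAAAAAAAAAAAAAAAAAAAAAAAAAAAAAAAAAAAAAAAAAAAAAAAAAAAAAAAAAA=="/>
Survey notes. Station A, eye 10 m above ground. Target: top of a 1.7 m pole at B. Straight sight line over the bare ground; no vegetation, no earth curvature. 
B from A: seen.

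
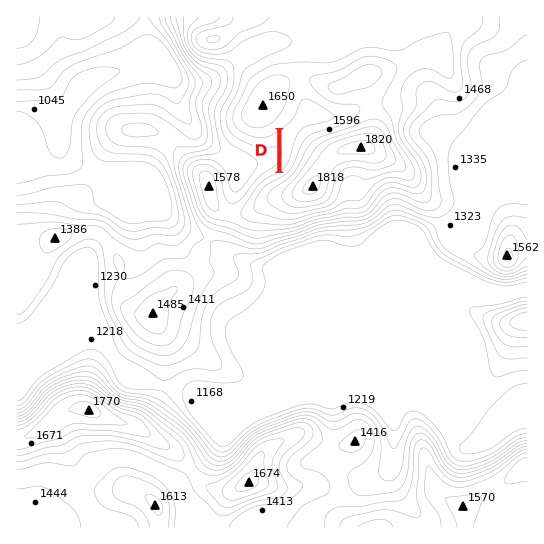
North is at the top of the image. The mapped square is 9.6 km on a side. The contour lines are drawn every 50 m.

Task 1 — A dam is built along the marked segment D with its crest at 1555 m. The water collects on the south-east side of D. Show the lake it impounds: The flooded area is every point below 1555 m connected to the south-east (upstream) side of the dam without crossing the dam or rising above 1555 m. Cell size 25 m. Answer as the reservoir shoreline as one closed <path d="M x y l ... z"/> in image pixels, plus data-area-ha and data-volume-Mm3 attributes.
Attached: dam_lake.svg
<path d="M305 96l-6 5-4 12-4 6-10 8 1 44 6-6 7-23 4-8 4-5 8-4 18-2 7-5 0-4-2-2-29-16z" data-area-ha="52" data-volume-Mm3="7.89"/>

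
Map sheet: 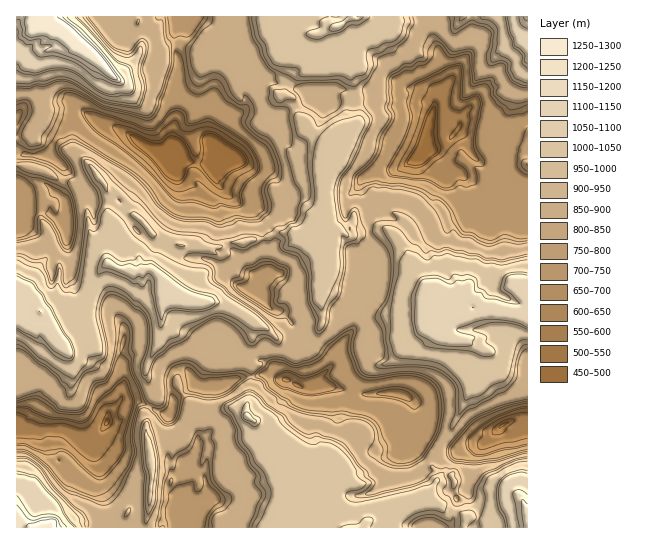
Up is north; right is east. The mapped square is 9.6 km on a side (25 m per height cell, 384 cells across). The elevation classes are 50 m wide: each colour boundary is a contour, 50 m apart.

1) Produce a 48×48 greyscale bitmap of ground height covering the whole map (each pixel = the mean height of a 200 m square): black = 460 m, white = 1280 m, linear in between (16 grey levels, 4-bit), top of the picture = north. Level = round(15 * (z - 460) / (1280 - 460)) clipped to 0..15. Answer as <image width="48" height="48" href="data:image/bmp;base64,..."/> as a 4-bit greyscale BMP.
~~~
<image width="48" height="48" href="data:image/bmp;base64,Qk32BAAAAAAAAHYAAAAoAAAAMAAAADAAAAABAAQAAAAAAIAEAAATCwAAEwsAABAAAAAAAAAAAAAAABEREQAiIiIAMzMzAERERABVVVUAZmZmAHd3dwCIiIgAmZmZAKqqqgC7u7sAzMzMAN3d3QDu7u4A////AO7/25iIiIZVVXeImqqqqqu7qqiImqqqze3duYiIiJdVVWd4iqqqqqqqqqqaqqqrztzMqHd3iKdVVVZ4iaqqqqqqqqqqmJms3czKdlVWeKdVVVd4iaqqqqqYiZqqmIms3cynVVRVeKhmVXeIiqqqqqqoiIiamImrzKqFVUM1aKhmZniImqqqqqqYd3eIiHiJq5hVVDMzWKh2ZneIqqqqqqmHZVZ4dlVmiVQzMyIzWKh3ZneJqqqqqph3ZVVndUMzRTMzMiIjWKiHdneKqqqpmIiHVVVXdkMiMyIzIzISSJd4d3eauqmIh3h3VVVWiGQhIjNEVVMiN4ZXiIisuph3dmZlVVVViHZTI0VWeGQzNndXiImrqXdVVVVVVURVeZh3ZXd3iHVDNXdmZmaJl2VERFVUQzRWiaqYh4d4mYZURodmVVVndkMzM1VVVVVXiaqqiIiIqoh1WJdmVnZndURERFV3d2Z4mqqqmIiaqqmFaJh3d4iHdmZ2VVZ4mZmaqqqqqImry6qWZ5mIeIiIh3iHdVZ4iqqqq7u6qKu8yqqGZ5qYiIiIiIh4d1Z4iqq8zMu6qrzMuqqHZ5qqmIiJqoh4iHd4mqvMzLuqqszcqqqHeJuqqYiaqXd4mIeImqzMzMy8zM3LqqqHiay7y7qqhmeIqIiImqzMzMzMzMzKqqqImqzMzLqXVXeJqYiIiqzMzMy7vMyqmqqqqrzMuqllVXeJqoiIiqvMzMurzLqoiKqrvLzKqph2VVeJqpiIiaq7u7qrzKqYiKvMzMuqqYiHZWeJqpiIiaqqqqqqqpiIeKq6q6qpmJiId3iaqpiIiaqqqZmIiXeHZ5qqqqmqqZmZiIqqqqiIiamIiId3d1Z3VpqqqaqZmIiIiIqqqqqImZiHd2VVVVV2VpmqqqmHd3Z3eIiqqqqImYiHdlVVVVVlVoiqqpdlVVVVV3iaqpmIiIiHZVVVVVVlV4iZmYZURDM1VneJqoiIiId2VVVVVVVlZ4ipiGUzMyI1V3eJqod3d3dlVVVVVVZnd4moh1MRMhEzVniJqodWVVRDNEVVVXd3Z5qHZUEAIQASNWiJqqhlUyIzM0VVVmZlZ5h1UyAAEQABRWiJqql2UyASNERVVmZleHZVMQAAIQASVXiJqqqHVTEBMzVVVnd1ZlVDISIRIQE1Z3iZqqqXZUIBIjVVVXd2VVMzI0MjMzRWd3iZmqqodVICIjVVVWd3VUM0VmUzVVVWd4iZiaqodlMRMjRVVWd3VVV4mHZVVVVWeIiIiImIdVMiMzRWdnd3VXm7uoZVVVZ3eJmIiIiIdVMiM0RXd5mYeKzdyodVZmZ3iIiIiImIdVQyM1Znibu6q83uyodld3d3iImqqqqodlVTM2d4mszMze/suohld3eIiKqqqqqph3ZVVGiIq83d7v/Jmohmd4iIiqqqqqqpiIdlZmiaq93u//yYiYdmd4iIiqqqqqqqqYd2eIiKvN///tqIiIdVV3iImqqru7qqqph3iIiKze//7KiIiIdVVniIqqqqu8u6qqiIipmqzQ=="/>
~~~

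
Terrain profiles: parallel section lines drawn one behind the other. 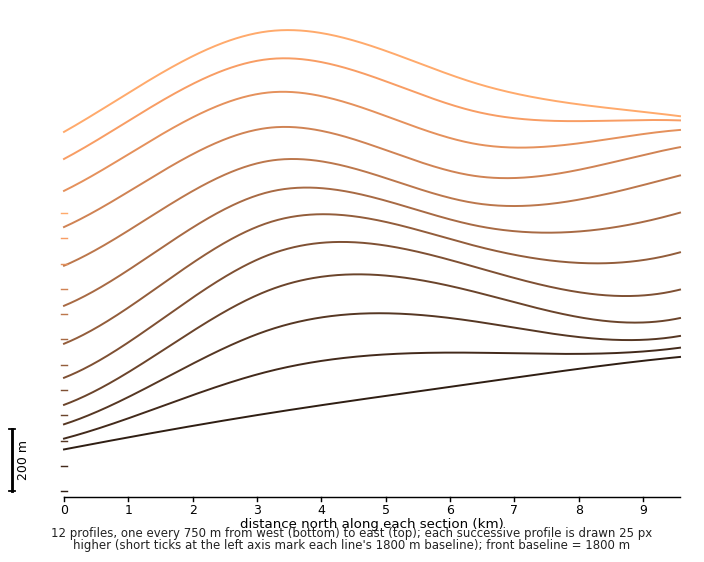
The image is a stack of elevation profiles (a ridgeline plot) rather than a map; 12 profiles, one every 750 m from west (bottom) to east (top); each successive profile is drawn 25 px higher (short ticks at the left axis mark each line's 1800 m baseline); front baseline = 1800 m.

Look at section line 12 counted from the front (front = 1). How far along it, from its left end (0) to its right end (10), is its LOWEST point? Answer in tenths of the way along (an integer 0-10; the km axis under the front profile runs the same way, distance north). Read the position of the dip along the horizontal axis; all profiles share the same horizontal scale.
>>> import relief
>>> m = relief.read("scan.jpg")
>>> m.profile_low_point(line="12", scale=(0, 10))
0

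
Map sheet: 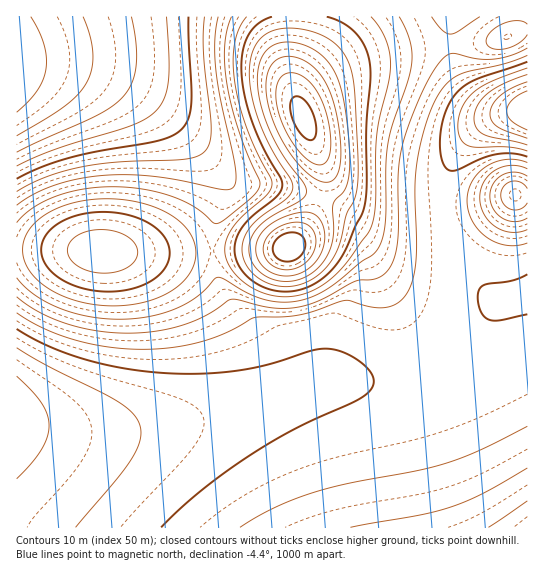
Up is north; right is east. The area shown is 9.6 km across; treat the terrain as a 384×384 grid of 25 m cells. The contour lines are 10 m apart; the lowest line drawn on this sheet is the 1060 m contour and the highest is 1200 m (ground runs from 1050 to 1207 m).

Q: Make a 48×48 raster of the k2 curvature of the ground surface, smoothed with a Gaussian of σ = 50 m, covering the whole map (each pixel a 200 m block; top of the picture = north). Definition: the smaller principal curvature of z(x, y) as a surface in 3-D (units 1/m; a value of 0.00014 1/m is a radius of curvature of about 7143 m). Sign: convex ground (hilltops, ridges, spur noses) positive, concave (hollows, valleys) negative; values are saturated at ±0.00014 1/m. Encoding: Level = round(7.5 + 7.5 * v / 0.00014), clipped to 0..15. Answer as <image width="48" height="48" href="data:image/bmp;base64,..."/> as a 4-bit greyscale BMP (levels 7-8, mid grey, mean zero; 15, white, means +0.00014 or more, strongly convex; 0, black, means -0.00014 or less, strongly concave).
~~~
<image width="48" height="48" href="data:image/bmp;base64,Qk32BAAAAAAAAHYAAAAoAAAAMAAAADAAAAABAAQAAAAAAIAEAAATCwAAEwsAABAAAAAAAAAAAAAAABEREQAiIiIAMzMzAERERABVVVUAZmZmAHd3dwCIiIgAmZmZAKqqqgC7u7sAzMzMAN3d3QDu7u4A////AHd3d3d3d3d3d3d3d3d3d3d3d3d3d3d3d3d3d3d3d3d3d3d3d3d3d3d3d3d3d3d3d3d3d3d3d3d3d3d3d3d3d3d3d3d3d3d3d3d3d3d3d3d3d3d3d3d3d3d3d3d3d3d3d3d3d3d3d3d3d3d3d3d3d3d3d3d3d3d3d3d3d3d3d3d3d3d3d3d3d3d3d3d3d3d3d3d3d3d3d3d3d3d3d3d3d3d3d3d3d3d3d3d3d3d3d3d3d3d3d3d3d3d3d3d3d3d3d3d3d3d3d3d3d3d3d3d3d3d3d3d3d3d3d3d3d3d3d3d3d3d3d3d3d3d3d3d3d3d3d3d3d3d3d3d3d3d3d3d3d3d3d3d3d3d3d3d3d3d3d3d3d3d3d3d3d3d3d3d3d3d3d2ZmZmZmZmd3d3d3d3d3d3d3d3d3d3d3d2ZmZmZmZmZmd3d3d3d3d3d3d3d3d3d3d2ZmZmZmZmZmZ3d3d3d3d3d3d3d3d3d3d2ZmZmZmZmZmZ3d3d3d3d3d3d3d3d3d3d2ZmZmZmZmZmZ3d3d3d3d3d3d3d3d3d3d2ZmZmZmZmZ3d3d3d3d3d3d3d3d3d3d3d2Z3d3d3d3d3d3d3dlRWd3d3d3d3d3d3d3d3d3d3d3d3d3d1IAAABGd3d3d3d3d3d3d4iIiIh3d3d3dAAAAAACZ3d3d3d3d3d4iIiIiIiIh3d3QAAjMyAAN3d3d3d3d3d4iIiZmIiIiHd2ABNnh2MQBXd3d3d3d3d4iJmZmYiIiIdyADeszKdBA3d3dmd3d2ZoiJmZmZiIiIhgAVnO/sljAXd2ZmZmZlVYiZmZmZiIiIhgAmrf/9p0Imd2ZmZmVVRIiZmZmZiIiIdQAmrf/sl1I3dmZmZVVERIiZmZmZiIiIdgAlnO26hlNHdmZVVURFVYiJmZmYiIiHdxAUerqHZUNnZlVVVERWd4iImZmIiIh3d0ACRmVDMzV3ZVVVRER5u4iIiYiIiHd3dmIAEhEAEkd3ZVVVQzWM7oiIiIiId3d3ZmUgAAAAA3h2VVVVQzWd/3d3h3d3d3dmZlVDAAABWIh2VVZVQzSM/3d3d3d3d2ZmZlRDIzV4iIh2VWZlQyNq3mZmZmZmZmZmZVQzNGiZmIhlVWZlQyJGmWZmZmZmZmZmZUQzNYmZmYhlVmZlQyEjVWZmZmZmZmZmVUMzRpmZmYdVVndmVCERImZmZmZmZmZmVUM0WJmZmYZVZnd2VDIQAGZmZmZmZmZmVUNFeZmZmHVVZ3d2ZTIQAGZmZmZmZmZmVURGiZmZmGVWZ3d2ZUIQAGZmZmZmZnZmVURWiZmZh1VWd3d2ZUMhAWZmZnd3d3dmVUVniZmZdlVnd3d2VUMiInd3d3d3d3dmVVVniZmYdmZ3d3dmVUREQ3d3d3d3d3dmVVZniJmHZmZ3d3dmVVVnhnd3d3d3d3dmVVZ3iIiHZmd3d3dmVVeKqXd3d3d3d3dmZWZ3iIh3ZneId3dmVWebund3d3d3d3dmZmZ3eId3d3eId3dmVVaKqXd3d3d3d3dmZmZ3d3d3d3iId3dmZVVoiA=="/>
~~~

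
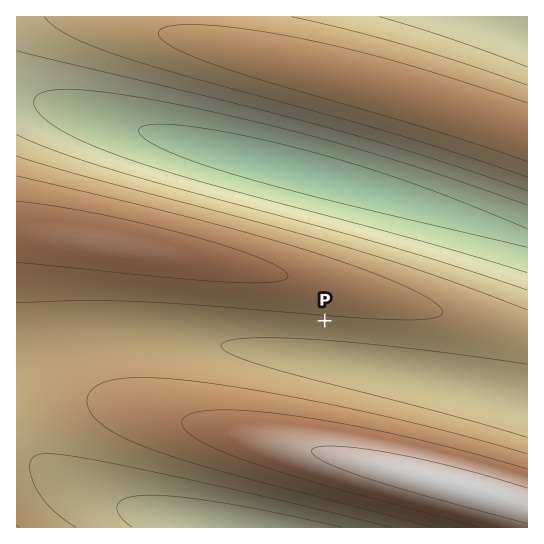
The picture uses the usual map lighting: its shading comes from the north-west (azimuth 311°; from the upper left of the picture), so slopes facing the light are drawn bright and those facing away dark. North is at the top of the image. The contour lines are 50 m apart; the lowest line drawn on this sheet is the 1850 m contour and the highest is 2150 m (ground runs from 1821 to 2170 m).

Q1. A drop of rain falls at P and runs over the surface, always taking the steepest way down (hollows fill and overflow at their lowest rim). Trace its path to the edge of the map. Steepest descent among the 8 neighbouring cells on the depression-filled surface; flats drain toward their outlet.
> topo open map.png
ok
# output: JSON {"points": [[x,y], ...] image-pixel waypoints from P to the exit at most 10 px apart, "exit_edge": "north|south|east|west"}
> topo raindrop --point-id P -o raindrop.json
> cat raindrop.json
{"points": [[325, 321], [325, 331], [325, 342], [325, 353], [330, 362], [341, 365], [351, 366], [362, 367], [373, 370], [383, 373], [394, 374], [405, 377], [415, 378], [426, 381], [437, 383], [447, 385], [458, 387], [469, 390], [479, 393], [490, 395], [501, 398], [511, 401], [522, 403], [527, 405]], "exit_edge": "east"}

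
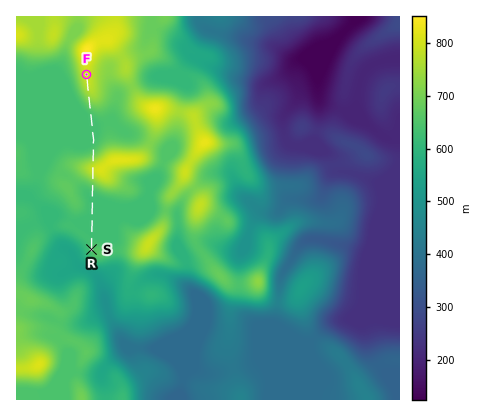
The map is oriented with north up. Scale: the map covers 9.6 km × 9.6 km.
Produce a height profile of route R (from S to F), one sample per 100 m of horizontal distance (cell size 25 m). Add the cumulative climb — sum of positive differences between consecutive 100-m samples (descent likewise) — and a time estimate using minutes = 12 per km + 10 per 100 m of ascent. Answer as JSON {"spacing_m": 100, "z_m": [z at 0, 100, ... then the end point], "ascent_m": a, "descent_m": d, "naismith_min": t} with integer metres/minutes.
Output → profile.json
{"spacing_m": 100, "z_m": [645, 641, 636, 630, 629, 629, 629, 629, 629, 629, 629, 629, 629, 629, 633, 648, 673, 707, 745, 775, 789, 779, 749, 710, 676, 653, 640, 634, 633, 633, 633, 633, 633, 635, 644, 658, 679, 704, 728, 748, 763, 774, 781, 786, 790], "ascent_m": 317, "descent_m": 172, "naismith_min": 84}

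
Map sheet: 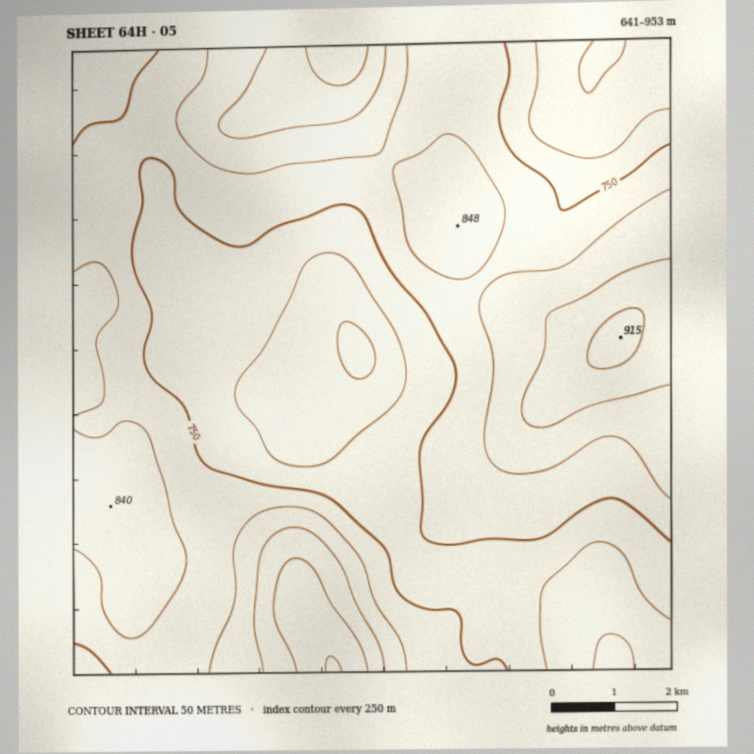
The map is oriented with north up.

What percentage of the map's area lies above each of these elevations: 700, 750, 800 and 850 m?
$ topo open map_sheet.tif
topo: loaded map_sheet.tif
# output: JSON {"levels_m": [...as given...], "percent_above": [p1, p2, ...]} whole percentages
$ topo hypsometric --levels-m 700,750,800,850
{"levels_m": [700, 750, 800, 850], "percent_above": [87, 64, 32, 11]}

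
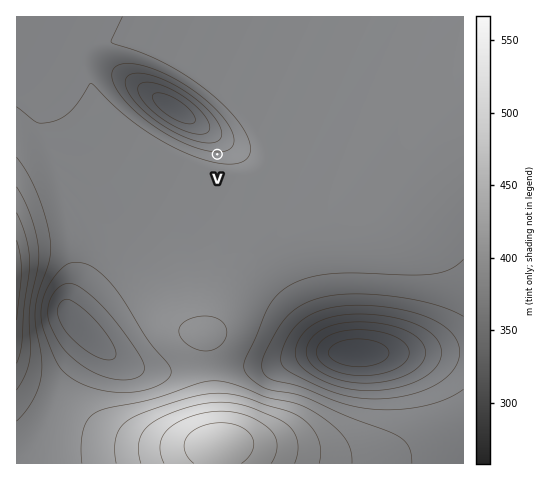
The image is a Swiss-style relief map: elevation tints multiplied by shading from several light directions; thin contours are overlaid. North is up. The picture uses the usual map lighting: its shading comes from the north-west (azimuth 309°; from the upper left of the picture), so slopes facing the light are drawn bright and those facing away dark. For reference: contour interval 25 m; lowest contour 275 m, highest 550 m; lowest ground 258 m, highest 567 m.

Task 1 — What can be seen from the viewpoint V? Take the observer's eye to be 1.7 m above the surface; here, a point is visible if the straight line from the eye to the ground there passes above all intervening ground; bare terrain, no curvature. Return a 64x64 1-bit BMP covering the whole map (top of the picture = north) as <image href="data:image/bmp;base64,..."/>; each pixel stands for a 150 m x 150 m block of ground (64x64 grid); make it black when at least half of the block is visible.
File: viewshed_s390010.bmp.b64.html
<image width="64" height="64" href="data:image/bmp;base64,Qk0+AgAAAAAAAD4AAAAoAAAAQAAAAEAAAAABAAEAAAAAAAACAAATCwAAEwsAAAIAAAAAAAAA////AAAAAAAAAAAAAAAAAAAAAAAAAAAAAAAAAAAAAAAAAAAAAAAAAAAAAAAAAAAAAAAAAAAAAAAAAAAAAAAAAAAAAAAAAAAAAAAAAAAAAAAAAAAAAAAAAAAAAAAAAAAAAAAAAAAAAAAAAAAAAAAAAAAAAAAAAAAAAAAAAAAAAAAAAAAAAAAAAAAAAAAAAAAAAAAAAAAAAAAAAAAAAAAAAAAAAAAAAAAAAAAAAAAAAAAAAAAAAAAAAAAAAAAAAAAAAAAAAAAAAAAAAAAAAAAAAAAAAAAAAAAAAAAAAAAAAAAAAAAAAAAAAAAAAAAAAAAAAAAAAAAAAAAAAAAAAAAAAAAAAAAAAAAAAAAAAAAAAAAAAAAAAAAAAAAAAAAAAAAAAAAAAAAAAAAAAAAAAAAAAAAAAAAAAAAAAAAAAAAAAAAAAAAAAAAAAAAAAAAAAAAAAAAAAAAAAAAAAAAAAAAAAAAAAB/AAAAAAAAA/+AAAAAAAAf/4AAAAAAAD9/AAAAAAAA//8AAAAAAAH//gAAAAAAA//8AAAAAAAP//gAAAAAAB//8AAAAAAAH//gAAAAAAA//8AAAAAAAH//gAAAAAAA//4AAAAAAAD//AAAAAAAAP/wAAAAAAAA/8AAAAAAAAB+AAAAAAAAAAAAAAAAAAAAAAAAAAAAAAAAAAAAAAAAAAAAAAAAAAA=="/>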